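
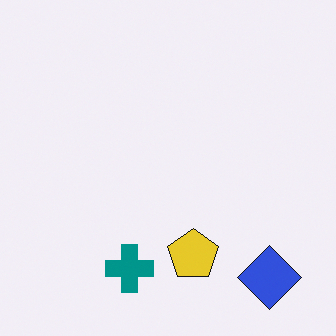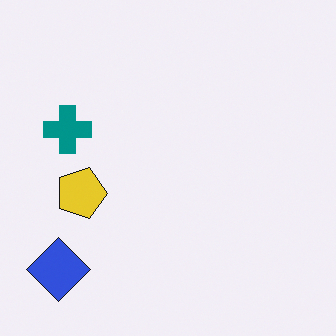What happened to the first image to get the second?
The second image is the first rotated 90° clockwise.

The blue diamond sits in the bottom-right of the first image and the bottom-left of the second — consistent with a whole-image 90° clockwise rotation.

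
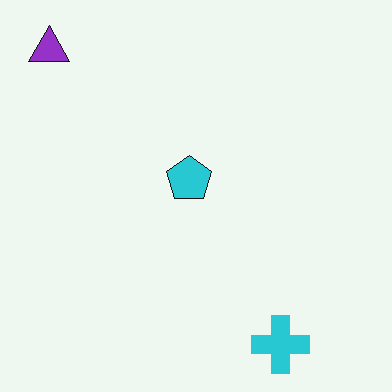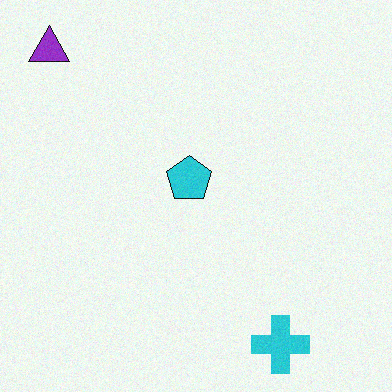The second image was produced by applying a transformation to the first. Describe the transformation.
It was degraded with light additive noise.

Random speckle covers the whole image, including the flat background.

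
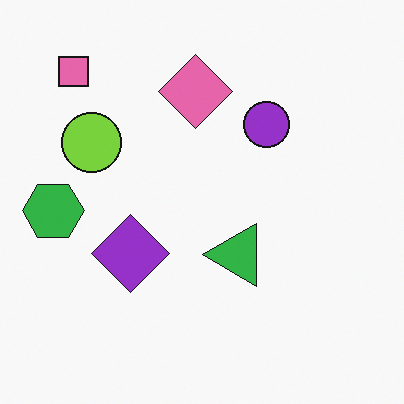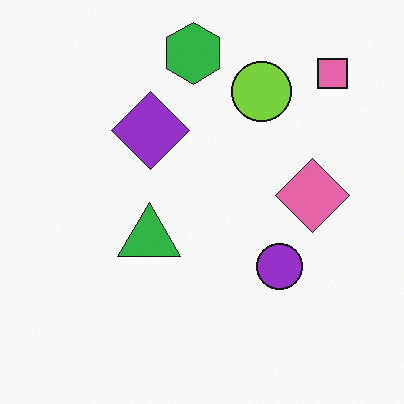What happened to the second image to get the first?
The image was rotated 90° counter-clockwise.

The pink square sits in the top-right of the second image and the top-left of the first — consistent with a whole-image 90° counter-clockwise rotation.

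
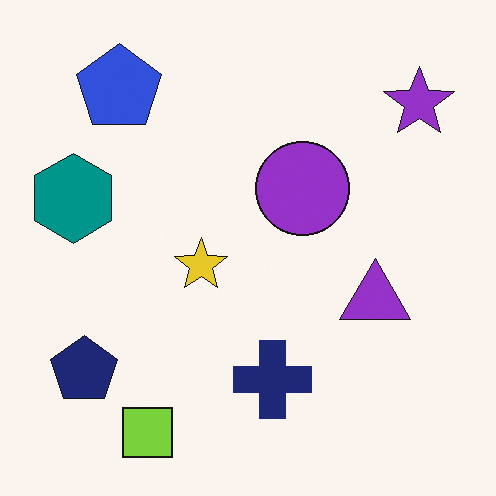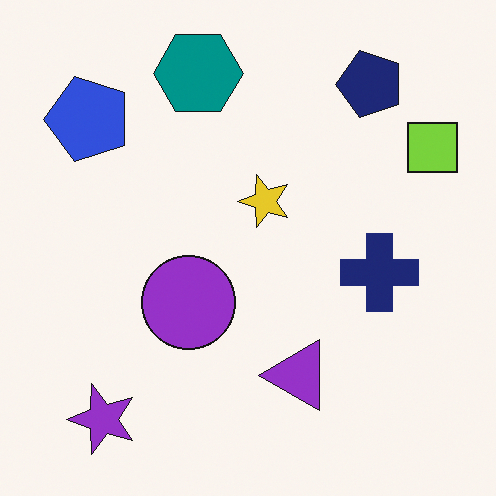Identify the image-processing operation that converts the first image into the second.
The second image is the first transposed (reflected across the top-left ↔ bottom-right diagonal).

Shapes have swapped their row and column positions — what was in the top-right is now in the bottom-left — a diagonal reflection.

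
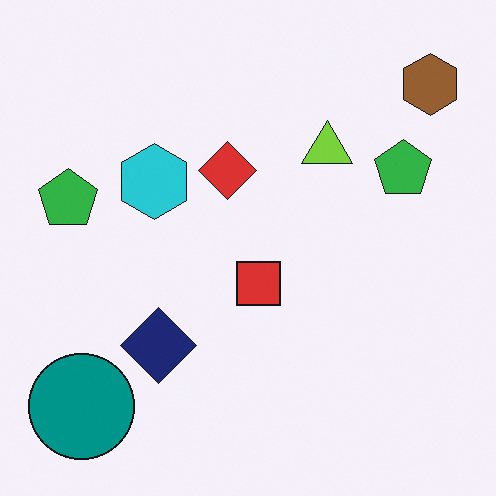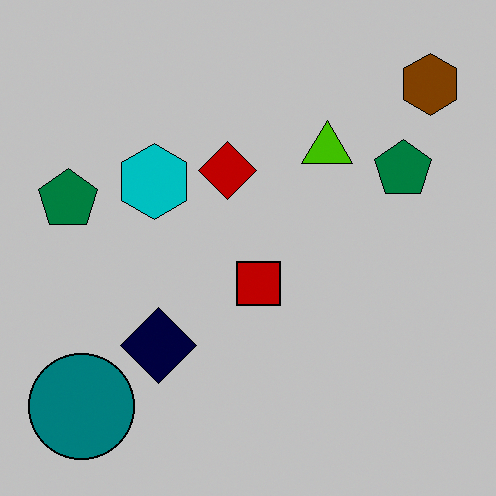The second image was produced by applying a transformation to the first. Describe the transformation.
This is the original image aggressively posterized.

Each flat color has snapped to a coarser quantized level — most visibly, the near-white background has dropped to a flat grey.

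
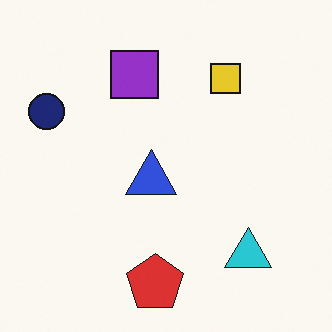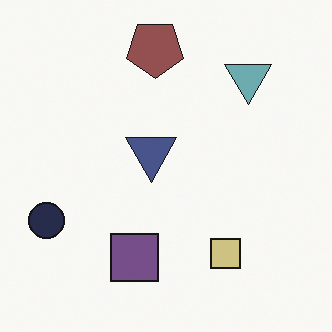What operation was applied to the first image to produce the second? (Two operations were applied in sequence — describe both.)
Heavily desaturated, then flipped vertically (top ↔ bottom).

All colors are more muted and greyish — a global saturation change. The red pentagon is in the bottom of the first image and the top of the second — shapes on opposite sides of the horizontal midline have swapped in a mirror flip.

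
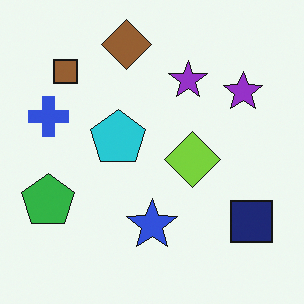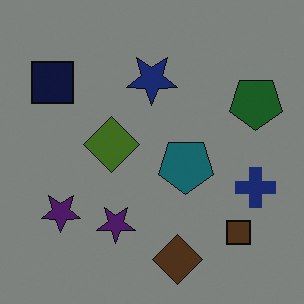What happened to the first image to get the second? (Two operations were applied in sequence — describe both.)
Rotated 180°, then substantially darkened.

The navy square sits in the bottom-right of the first image and the top-left of the second — consistent with a whole-image 180° rotation. Every pixel — background and shapes alike — is uniformly darkened.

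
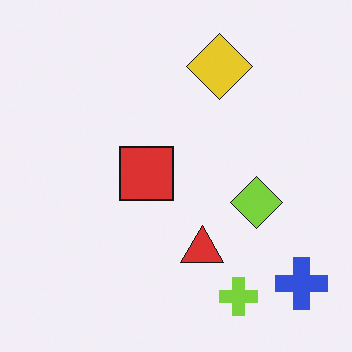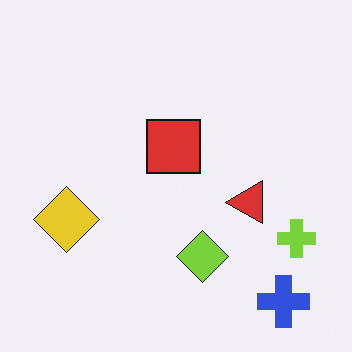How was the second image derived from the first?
The transformation is: transposed (reflected across the top-left ↔ bottom-right diagonal).

Shapes have swapped their row and column positions — what was in the top-right is now in the bottom-left — a diagonal reflection.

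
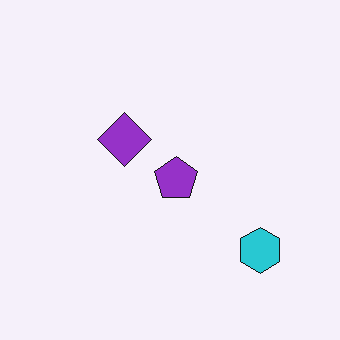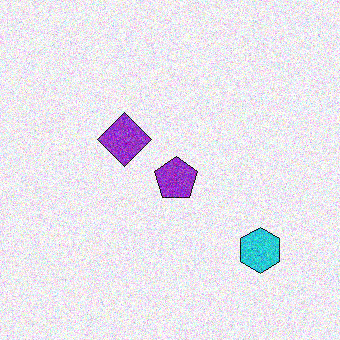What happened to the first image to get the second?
The transformation is: degraded with visible gaussian noise.

Random speckle covers the whole image, including the flat background.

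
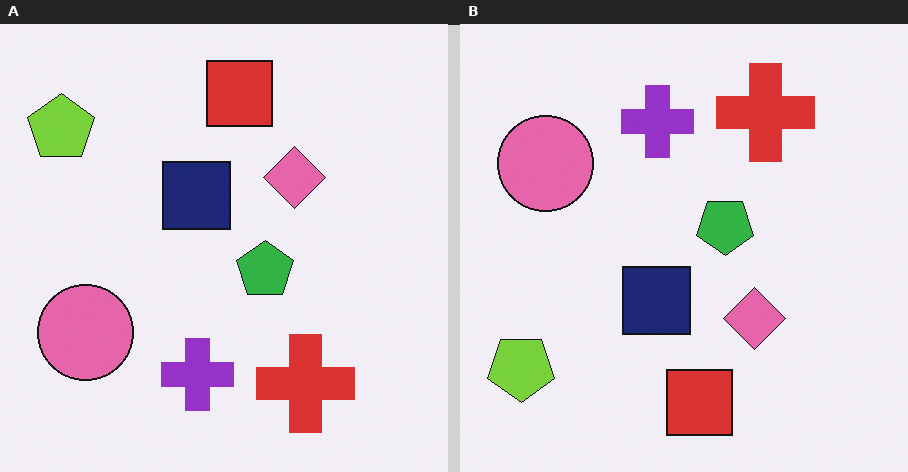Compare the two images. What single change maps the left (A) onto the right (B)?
It was flipped vertically (top ↔ bottom).

The red square is in the top of the left (A) image and the bottom of the right (B) — shapes on opposite sides of the horizontal midline have swapped in a mirror flip.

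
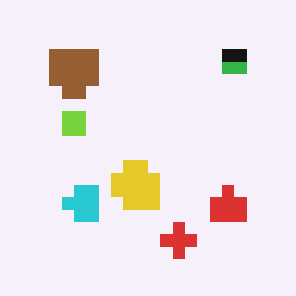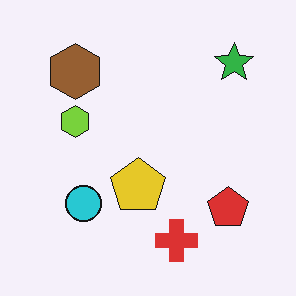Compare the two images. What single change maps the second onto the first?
It was coarsely pixelated.

Shapes are reduced to large square blocks; fine edges and outlines are lost — a downscale-then-upscale (mosaic) effect.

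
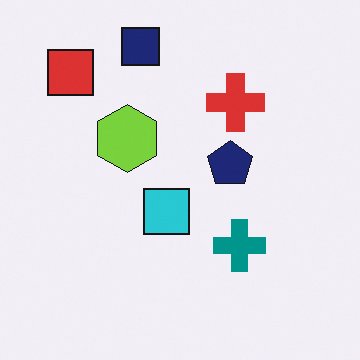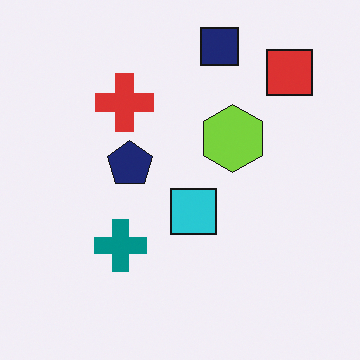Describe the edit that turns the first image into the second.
The transformation is: flipped horizontally (left ↔ right).

The red square is in the top-left of the first image and the top-right of the second — shapes on opposite sides of the vertical midline have swapped in a mirror flip.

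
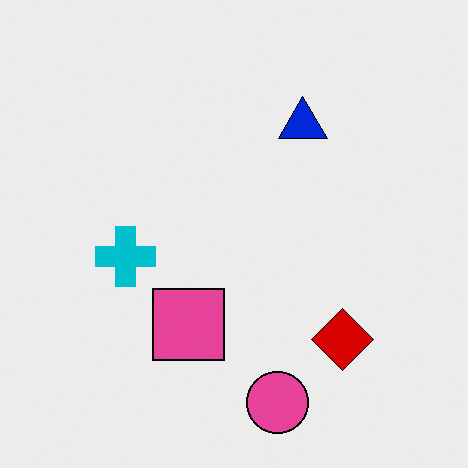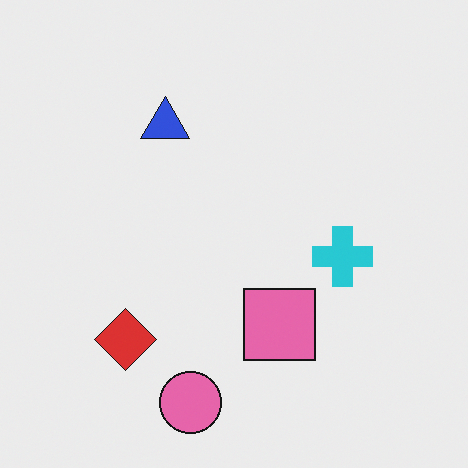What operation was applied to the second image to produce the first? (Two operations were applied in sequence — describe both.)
This is the original image flipped horizontally (left ↔ right), then given slightly increased contrast.

The red diamond is in the bottom-left of the second image and the bottom-right of the first — shapes on opposite sides of the vertical midline have swapped in a mirror flip. Tones are pushed away from mid-grey across the whole image — a global contrast change.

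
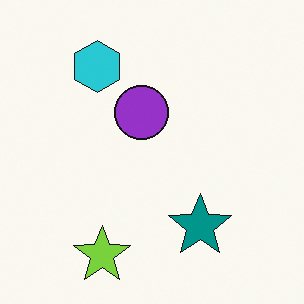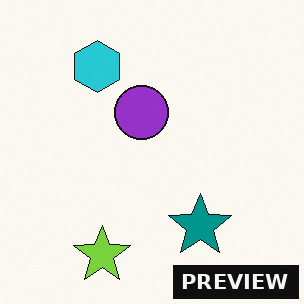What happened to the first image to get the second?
It was watermarked with the text "PREVIEW" in the lower-right corner.

A dark label reading "PREVIEW" appears in the lower-right corner.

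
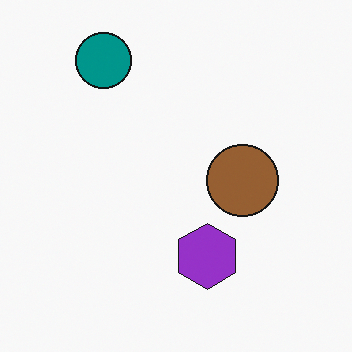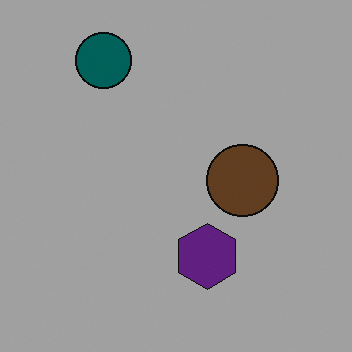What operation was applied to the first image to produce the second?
The second image is the first substantially darkened.

Every pixel — background and shapes alike — is uniformly darkened.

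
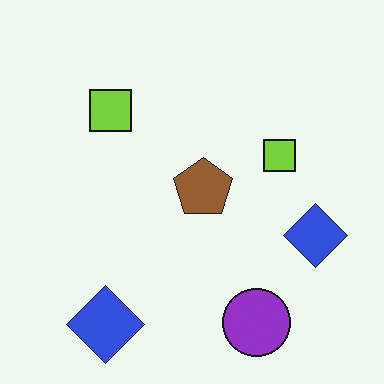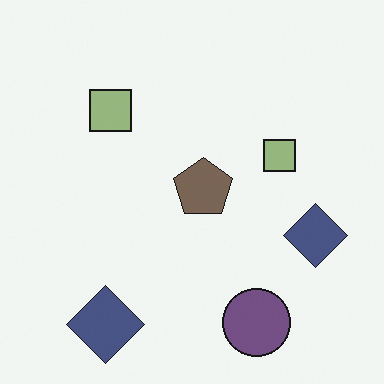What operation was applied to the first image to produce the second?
The transformation is: made much more muted (saturation change).

All colors are more muted and greyish — a global saturation change.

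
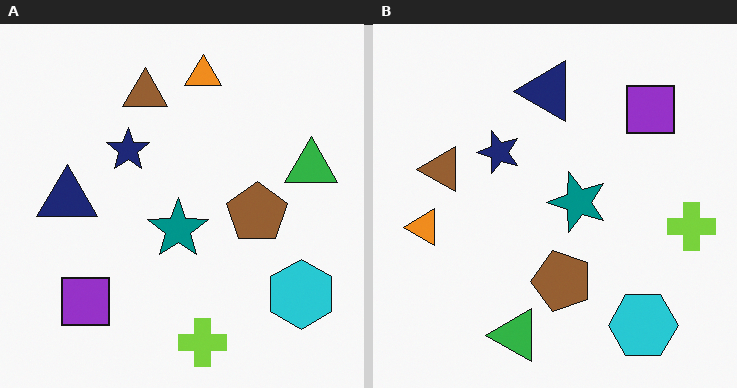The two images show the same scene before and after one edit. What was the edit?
The right (B) image is the left (A) transposed (reflected across the top-left ↔ bottom-right diagonal).

Shapes have swapped their row and column positions — what was in the top-right is now in the bottom-left — a diagonal reflection.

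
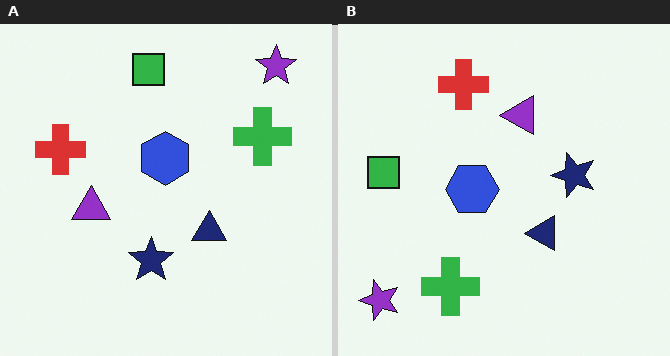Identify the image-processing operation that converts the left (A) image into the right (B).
The image was transposed (reflected across the top-left ↔ bottom-right diagonal).

Shapes have swapped their row and column positions — what was in the top-right is now in the bottom-left — a diagonal reflection.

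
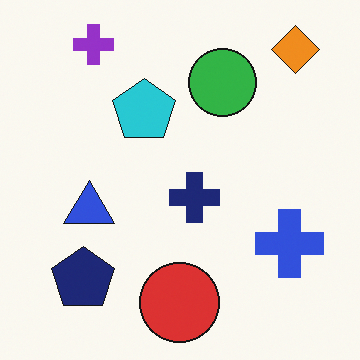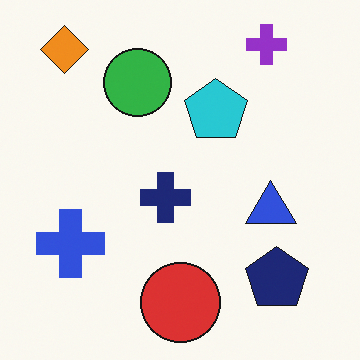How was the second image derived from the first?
The transformation is: flipped horizontally (left ↔ right).

The orange diamond is in the top-right of the first image and the top-left of the second — shapes on opposite sides of the vertical midline have swapped in a mirror flip.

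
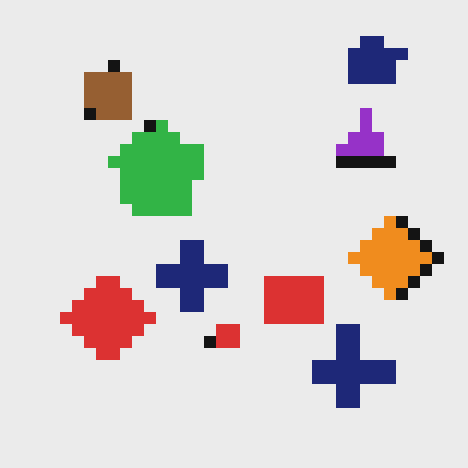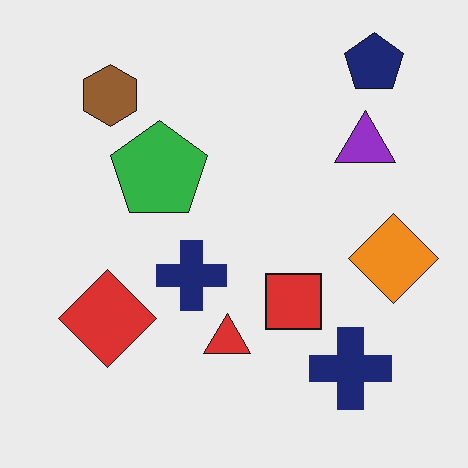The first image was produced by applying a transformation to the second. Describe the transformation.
The transformation is: heavily pixelated into large blocks.

Shapes are reduced to large square blocks; fine edges and outlines are lost — a downscale-then-upscale (mosaic) effect.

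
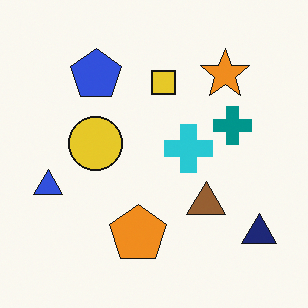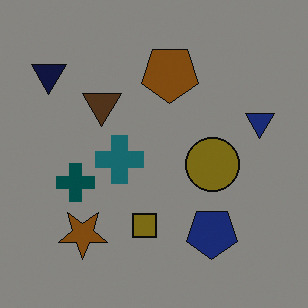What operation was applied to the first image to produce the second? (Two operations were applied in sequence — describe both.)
Noticeably darkened, then rotated 180°.

Every pixel — background and shapes alike — is uniformly darkened. The navy triangle sits in the bottom-right of the first image and the top-left of the second — consistent with a whole-image 180° rotation.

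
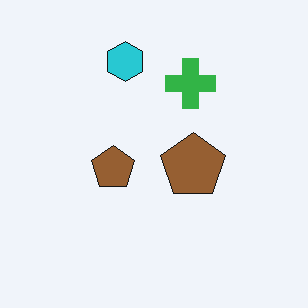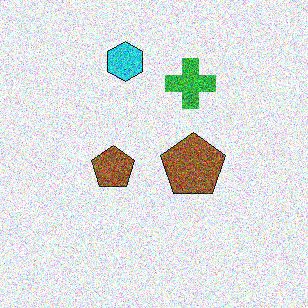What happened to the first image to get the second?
The image was degraded with a thick layer of grain.

Random speckle covers the whole image, including the flat background.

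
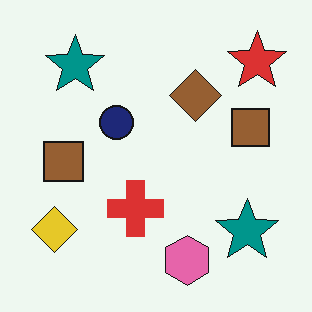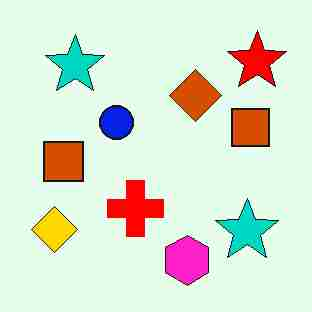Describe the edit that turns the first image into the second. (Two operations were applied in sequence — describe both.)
The second image is the first made much more vivid (saturation change), then heavily JPEG-compressed with obvious blocking artifacts.

All colors are more vivid — a global saturation change. Blocky 8×8 compression artifacts appear around shape edges and the flat background shows ringing — characteristic JPEG degradation.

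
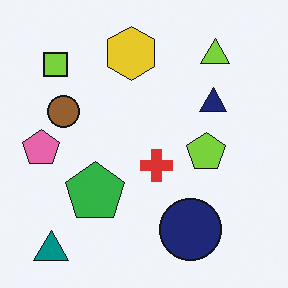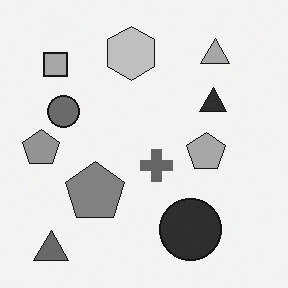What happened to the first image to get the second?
It was converted to grayscale.

All color is removed — every shape is now a shade of grey.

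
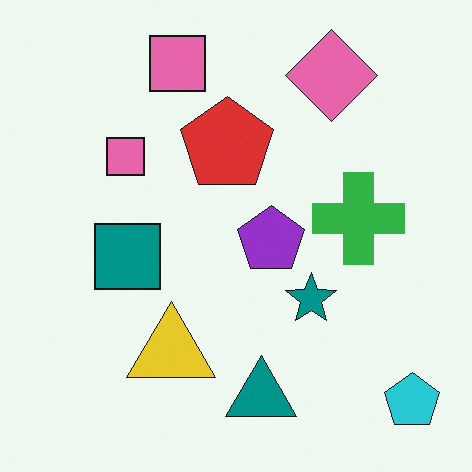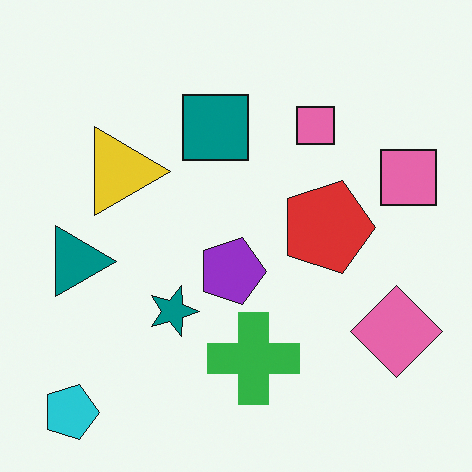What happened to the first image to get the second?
This is the original image rotated 90° clockwise.

The cyan pentagon sits in the bottom-right of the first image and the bottom-left of the second — consistent with a whole-image 90° clockwise rotation.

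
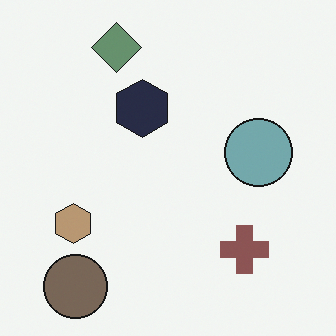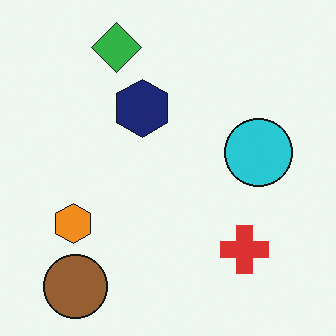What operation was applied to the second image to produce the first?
The image was made much more muted (saturation change).

All colors are more muted and greyish — a global saturation change.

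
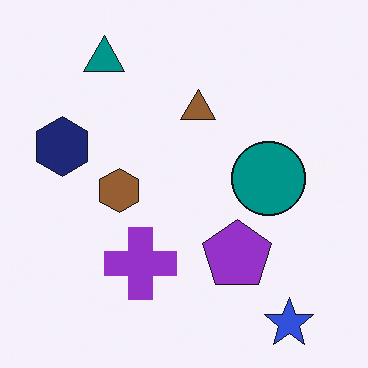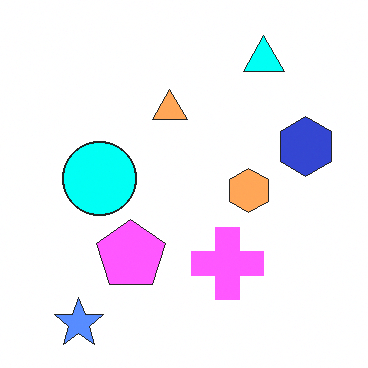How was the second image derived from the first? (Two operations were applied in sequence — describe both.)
The transformation is: brightened a lot, then flipped horizontally (left ↔ right).

Every pixel — background and shapes alike — is uniformly brightened. The navy hexagon is in the left of the first image and the right of the second — shapes on opposite sides of the vertical midline have swapped in a mirror flip.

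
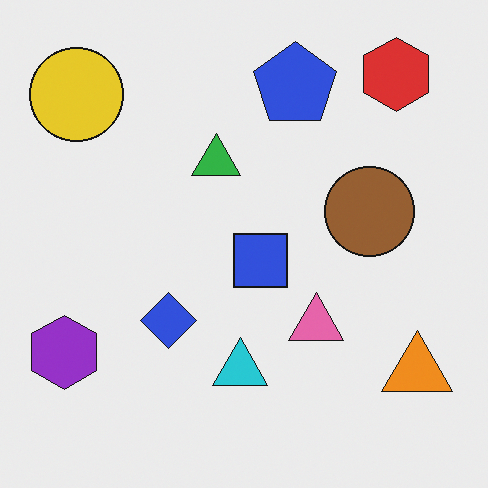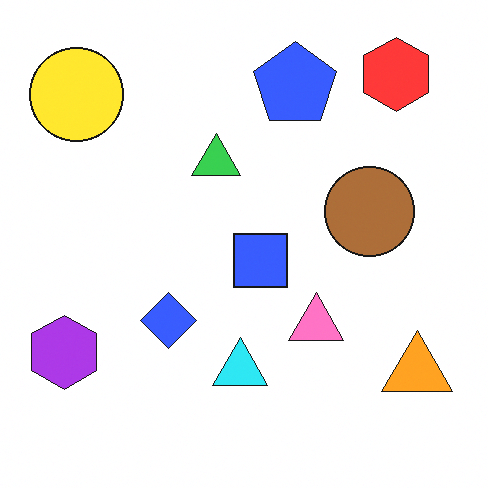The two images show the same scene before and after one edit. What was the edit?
The transformation is: slightly brightened.

Every pixel — background and shapes alike — is uniformly brightened.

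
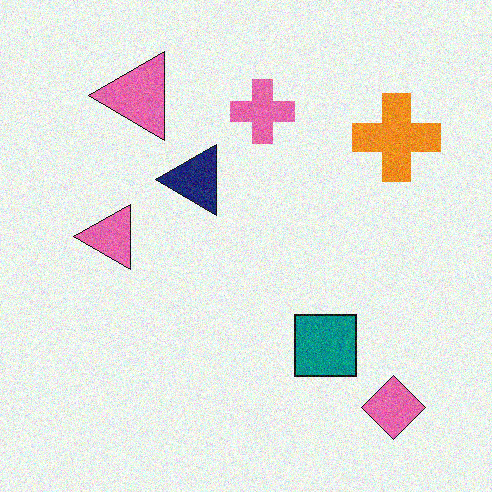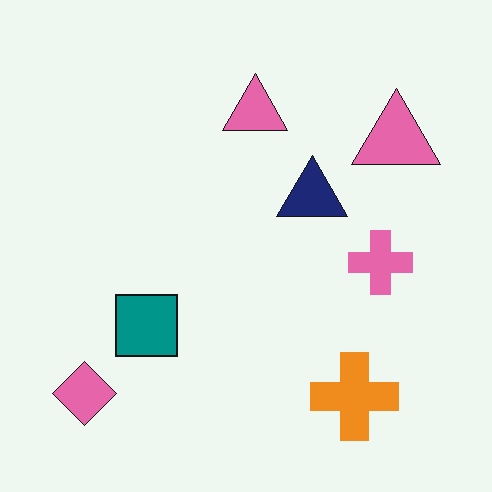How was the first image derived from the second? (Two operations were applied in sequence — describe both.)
This is the original image degraded with visible gaussian noise, then rotated 90° counter-clockwise.

Random speckle covers the whole image, including the flat background. The pink diamond sits in the bottom-left of the second image and the bottom-right of the first — consistent with a whole-image 90° counter-clockwise rotation.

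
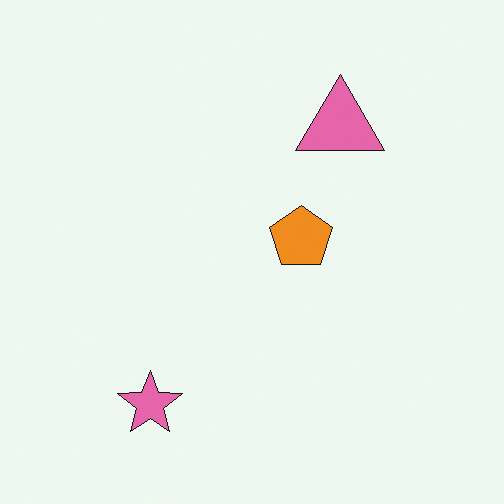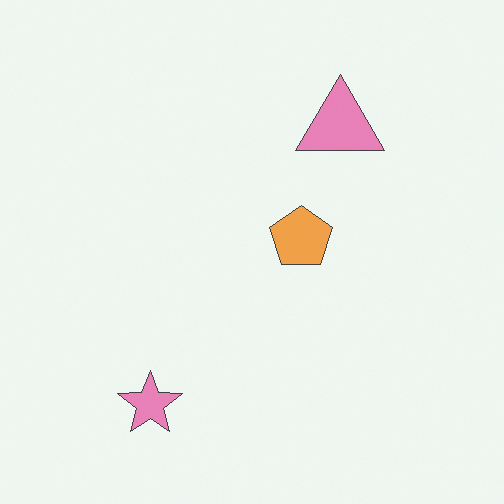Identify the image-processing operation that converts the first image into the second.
Given slightly reduced contrast.

Tones are pushed toward mid-grey across the whole image — a global contrast change.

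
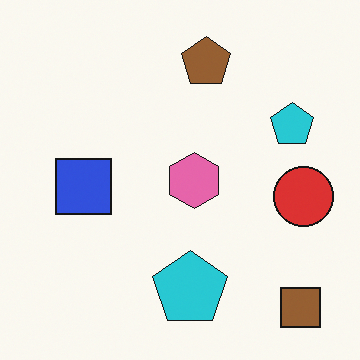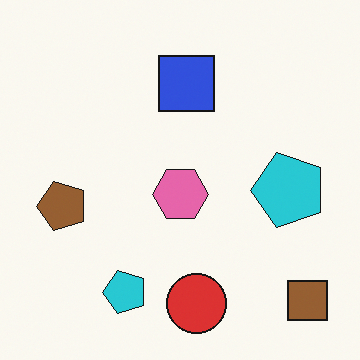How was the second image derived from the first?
The transformation is: transposed (reflected across the top-left ↔ bottom-right diagonal).

Shapes have swapped their row and column positions — what was in the top-right is now in the bottom-left — a diagonal reflection.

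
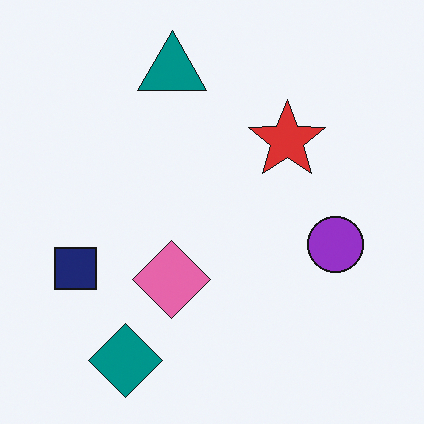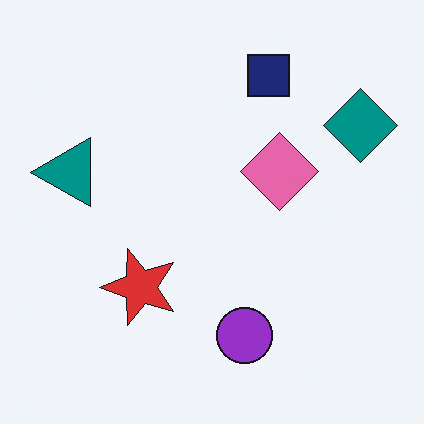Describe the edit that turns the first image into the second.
The image was transposed (reflected across the top-left ↔ bottom-right diagonal).

Shapes have swapped their row and column positions — what was in the top-right is now in the bottom-left — a diagonal reflection.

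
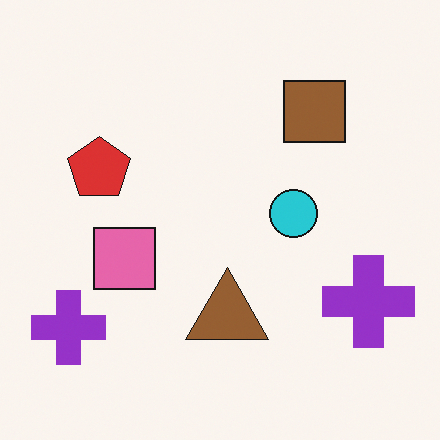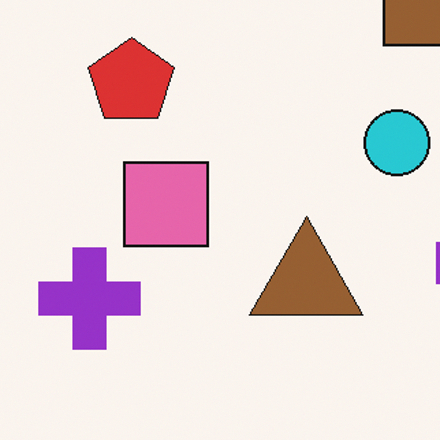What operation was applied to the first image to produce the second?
Cropped to a modestly smaller region and rescaled.

The visible shapes are larger and the field of view is narrower; shapes near the original edges may be partly or wholly outside the frame — a crop-and-rescale.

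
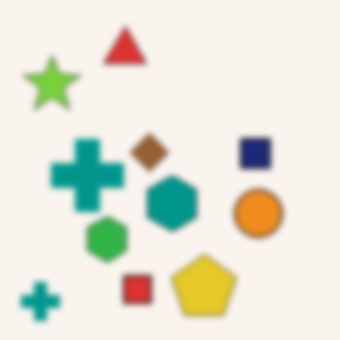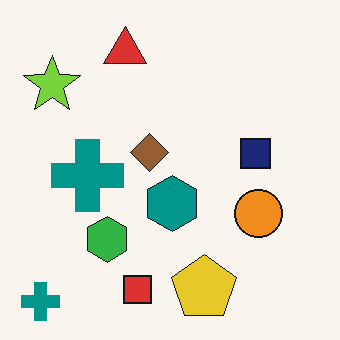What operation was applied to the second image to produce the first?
It was noticeably gaussian-blurred.

Shape edges and outlines are uniformly softened across the whole image.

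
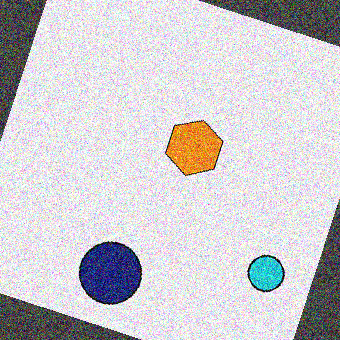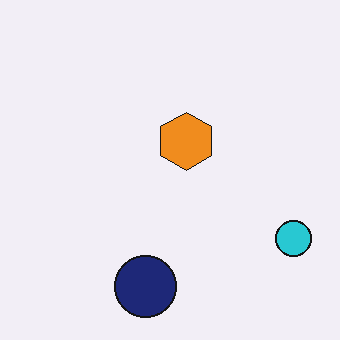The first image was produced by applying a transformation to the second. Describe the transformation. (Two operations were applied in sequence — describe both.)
The transformation is: rotated clockwise by a clearly visible amount, then degraded with a thick layer of grain.

Every shape is tilted by the same angle and the image corners show triangular fill wedges — a whole-image rotation by a non-right angle. Random speckle covers the whole image, including the flat background.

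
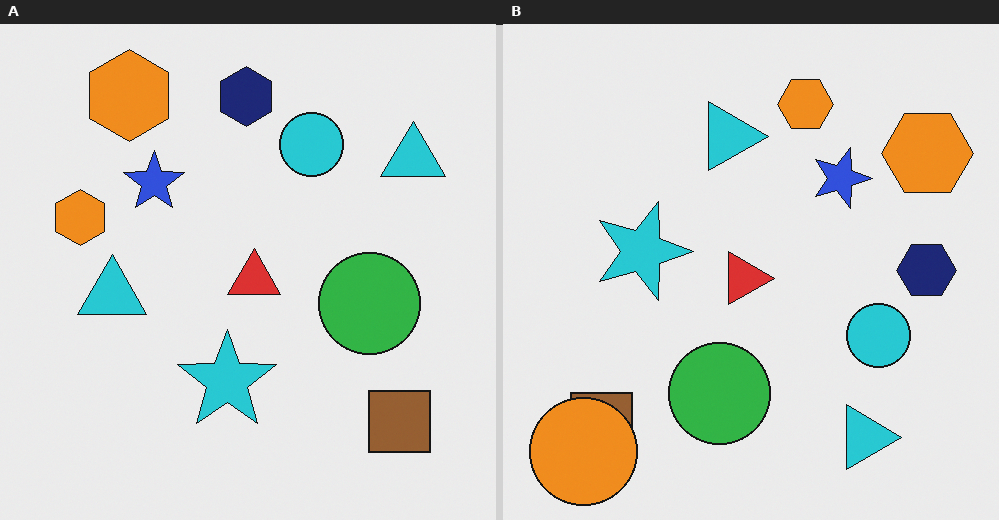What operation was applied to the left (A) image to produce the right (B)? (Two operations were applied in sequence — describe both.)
The image was rotated 90° clockwise, then overlaid with an additional orange circle.

The brown square sits in the bottom-right of the left (A) image and the bottom-left of the right (B) — consistent with a whole-image 90° clockwise rotation. An orange circle appears in the right (B) image that is absent from the left (A).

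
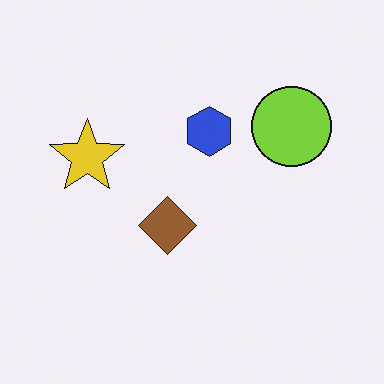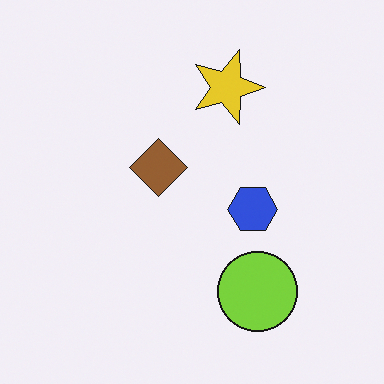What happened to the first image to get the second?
The second image is the first rotated 90° clockwise.

The lime circle sits in the top-right of the first image and the bottom-right of the second — consistent with a whole-image 90° clockwise rotation.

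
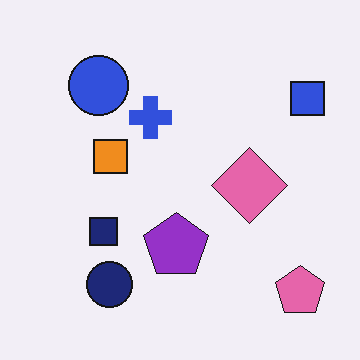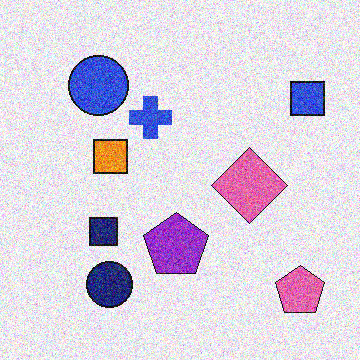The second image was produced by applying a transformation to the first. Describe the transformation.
The transformation is: degraded with strong gaussian noise.

Random speckle covers the whole image, including the flat background.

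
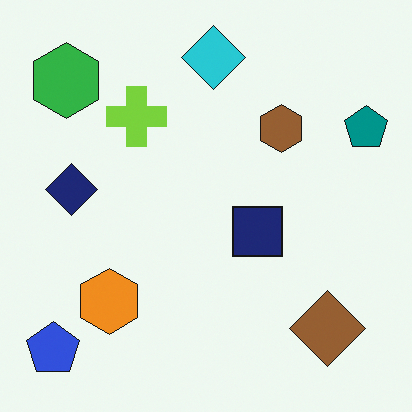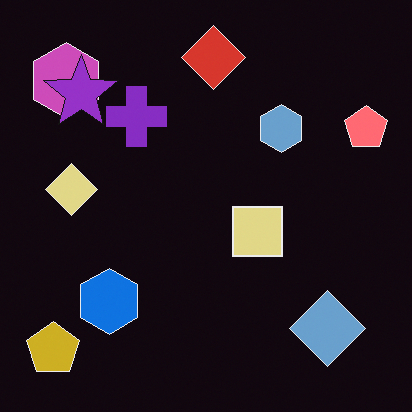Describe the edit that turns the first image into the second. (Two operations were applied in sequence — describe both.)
This is the original image color-inverted (negative), then overlaid with an additional purple star.

The light background has become dark and every shape's color is its complement — a photographic negative. A purple star appears in the second image that is absent from the first.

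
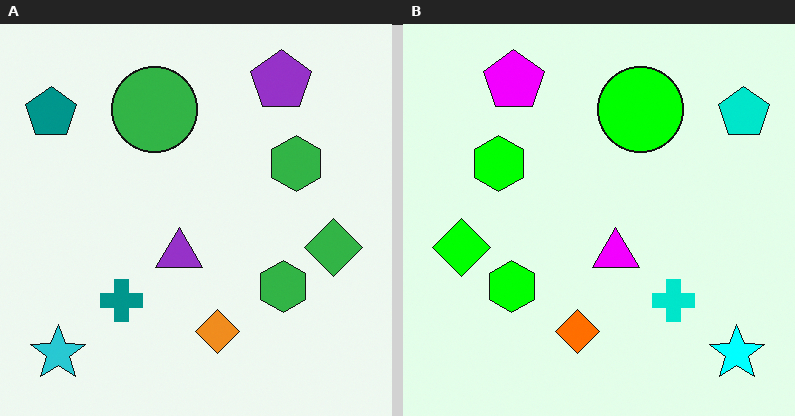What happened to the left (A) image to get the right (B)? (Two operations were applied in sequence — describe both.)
Made much more vivid (saturation change), then flipped horizontally (left ↔ right).

All colors are more vivid — a global saturation change. The teal pentagon is in the top-left of the left (A) image and the top-right of the right (B) — shapes on opposite sides of the vertical midline have swapped in a mirror flip.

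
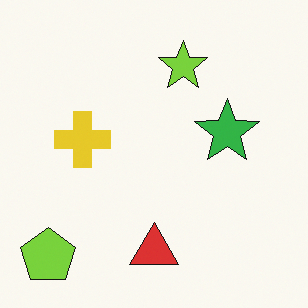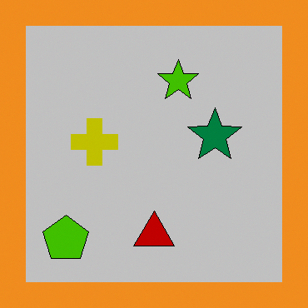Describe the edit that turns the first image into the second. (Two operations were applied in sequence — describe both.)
The image was aggressively posterized, then framed with a orange border.

Each flat color has snapped to a coarser quantized level — most visibly, the near-white background has dropped to a flat grey. A solid orange frame runs around the edge of the second image, with the content slightly shrunk inside it.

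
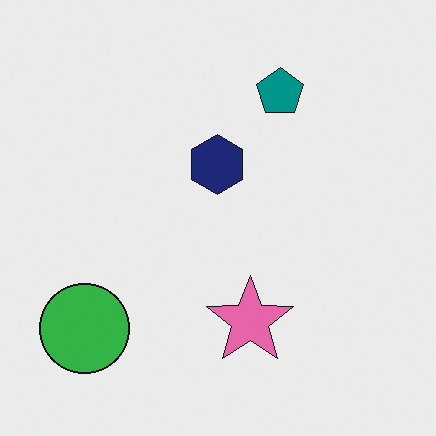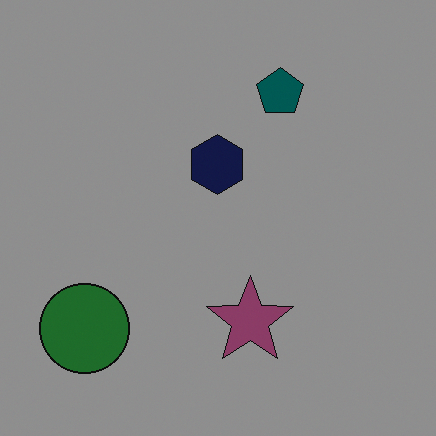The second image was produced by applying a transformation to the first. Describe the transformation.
This is the original image darkened a lot.

Every pixel — background and shapes alike — is uniformly darkened.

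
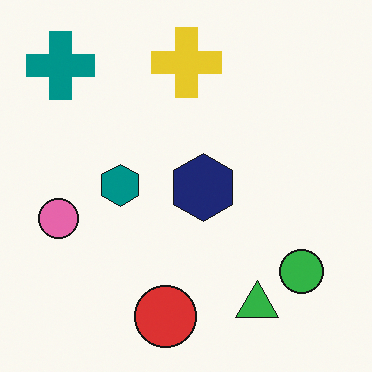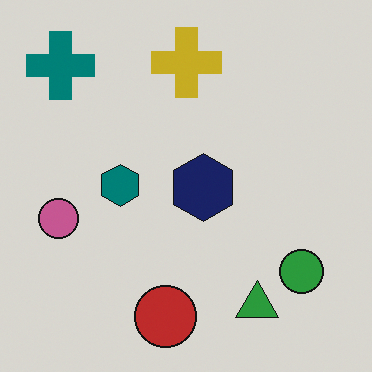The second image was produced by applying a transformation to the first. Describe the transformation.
The transformation is: darkened a little.

Every pixel — background and shapes alike — is uniformly darkened.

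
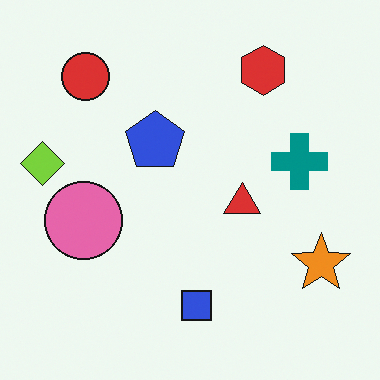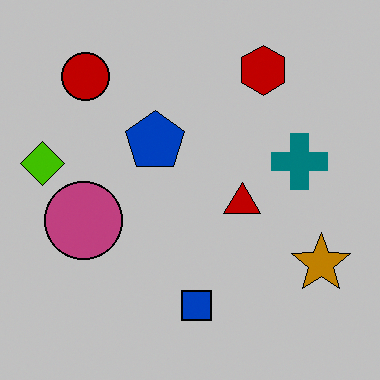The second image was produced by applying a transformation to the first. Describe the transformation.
The transformation is: aggressively posterized.

Each flat color has snapped to a coarser quantized level — most visibly, the near-white background has dropped to a flat grey.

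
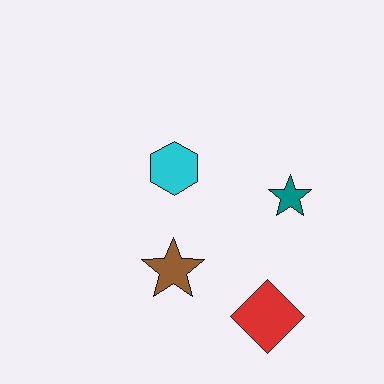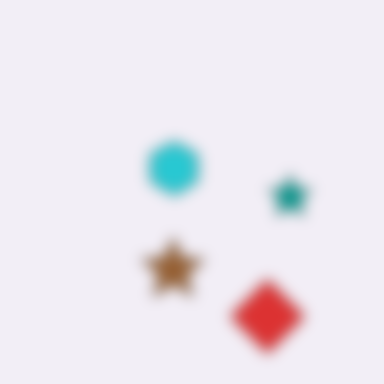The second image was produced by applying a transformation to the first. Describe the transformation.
This is the original image heavily blurred.

Shape edges and outlines are uniformly softened across the whole image.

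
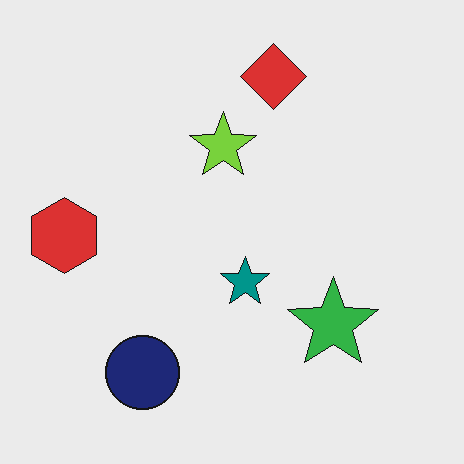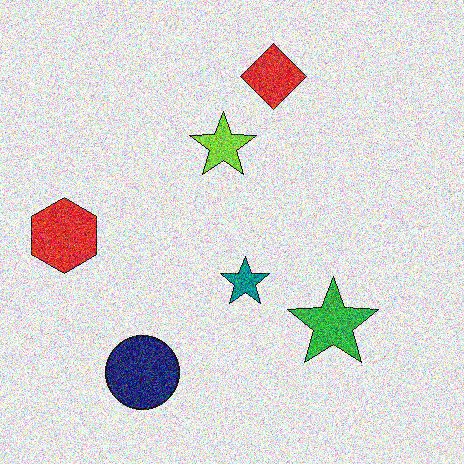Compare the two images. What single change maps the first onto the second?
The transformation is: degraded with strong gaussian noise.

Random speckle covers the whole image, including the flat background.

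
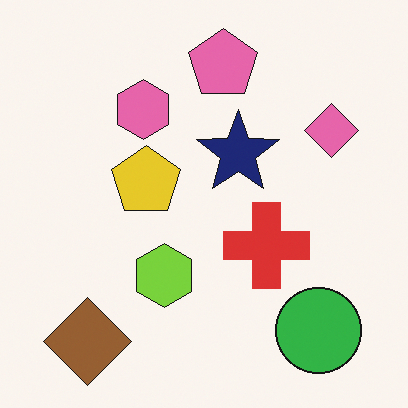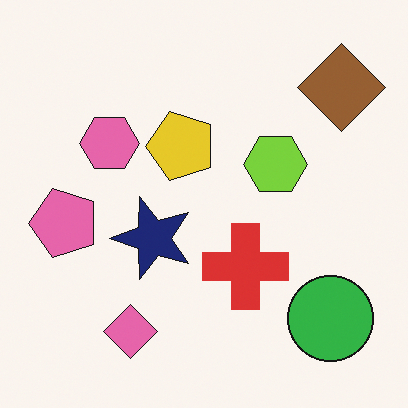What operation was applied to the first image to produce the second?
The image was transposed (reflected across the top-left ↔ bottom-right diagonal).

Shapes have swapped their row and column positions — what was in the top-right is now in the bottom-left — a diagonal reflection.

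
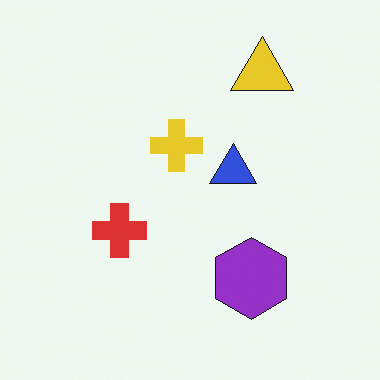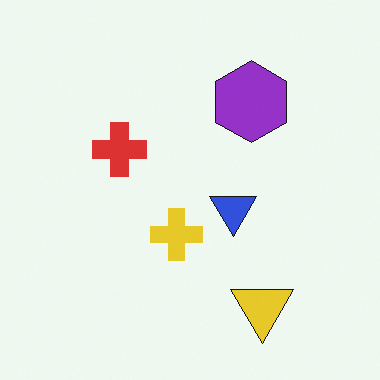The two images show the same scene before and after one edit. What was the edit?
It was flipped vertically (top ↔ bottom).

The yellow triangle is in the top-right of the first image and the bottom-right of the second — shapes on opposite sides of the horizontal midline have swapped in a mirror flip.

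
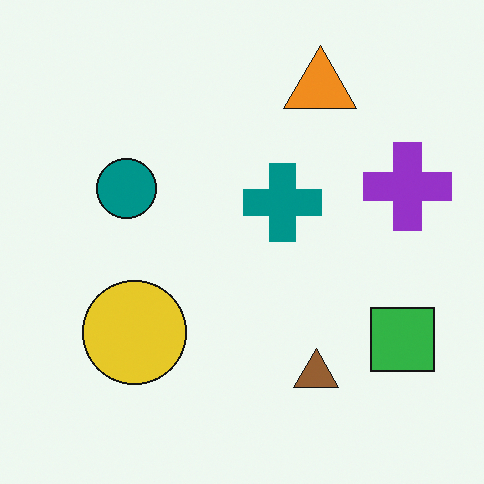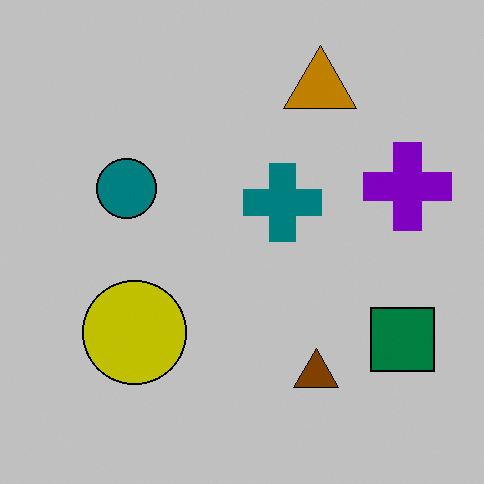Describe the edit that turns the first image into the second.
It was aggressively posterized.

Each flat color has snapped to a coarser quantized level — most visibly, the near-white background has dropped to a flat grey.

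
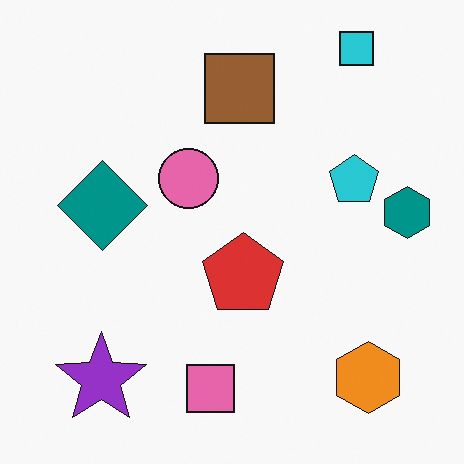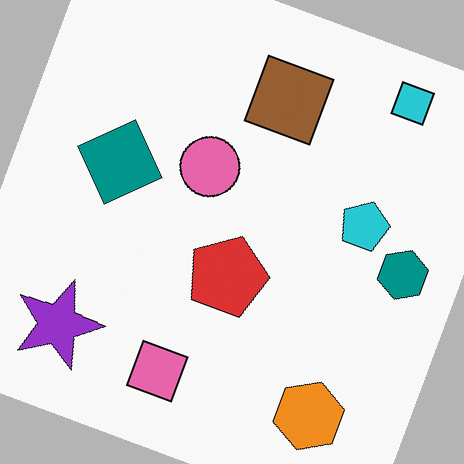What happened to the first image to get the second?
The second image is the first rotated clockwise by a moderate amount.

Every shape is tilted by the same angle and the image corners show triangular fill wedges — a whole-image rotation by a non-right angle.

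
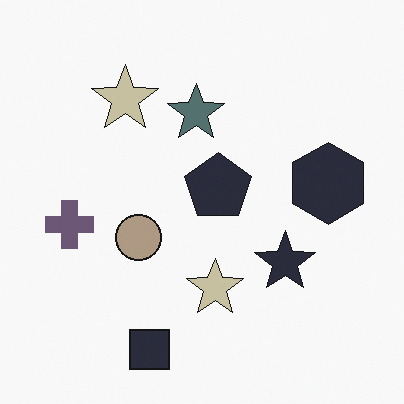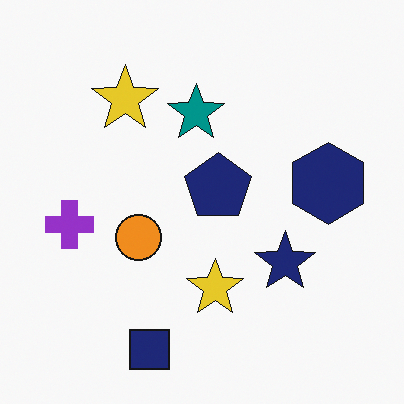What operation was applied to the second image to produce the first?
It was made much more muted (saturation change).

All colors are more muted and greyish — a global saturation change.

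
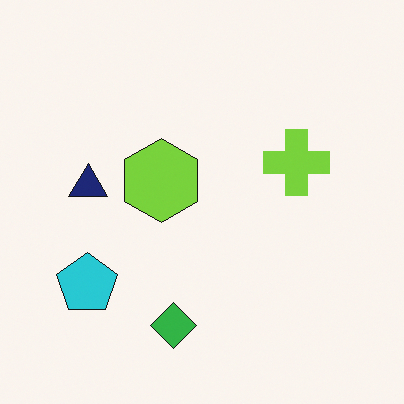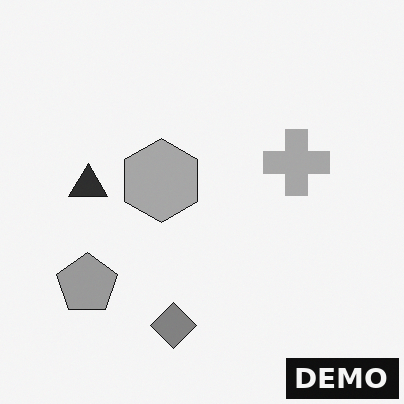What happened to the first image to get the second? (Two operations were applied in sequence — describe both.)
Converted to grayscale, then watermarked with the text "DEMO" in the lower-right corner.

All color is removed — every shape is now a shade of grey. A dark label reading "DEMO" appears in the lower-right corner.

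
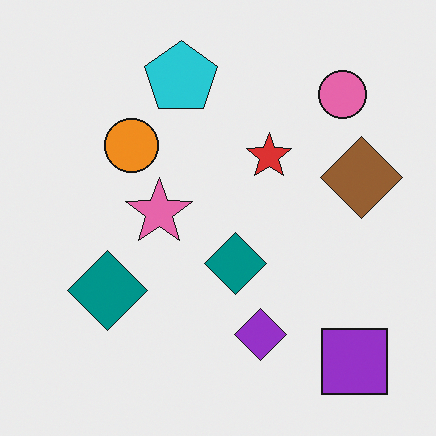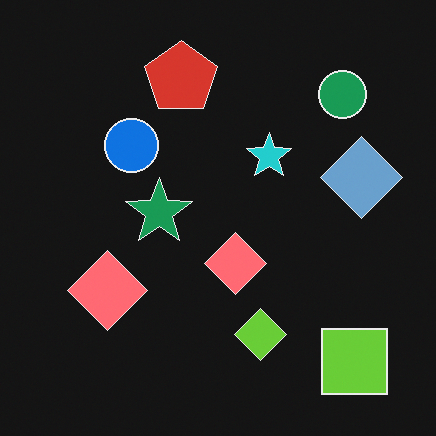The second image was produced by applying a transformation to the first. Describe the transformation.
The image was color-inverted (negative).

The light background has become dark and every shape's color is its complement — a photographic negative.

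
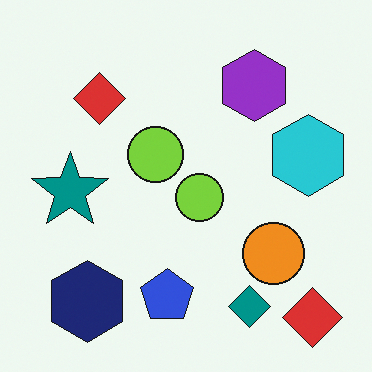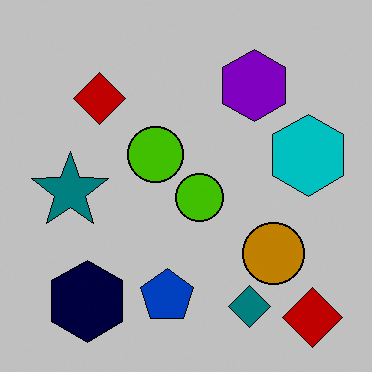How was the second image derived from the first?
The transformation is: aggressively posterized.

Each flat color has snapped to a coarser quantized level — most visibly, the near-white background has dropped to a flat grey.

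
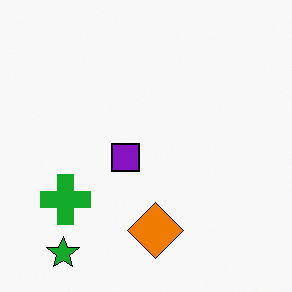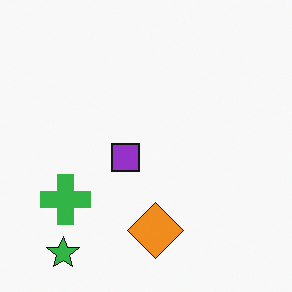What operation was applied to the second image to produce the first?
The transformation is: given slightly increased contrast.

Tones are pushed away from mid-grey across the whole image — a global contrast change.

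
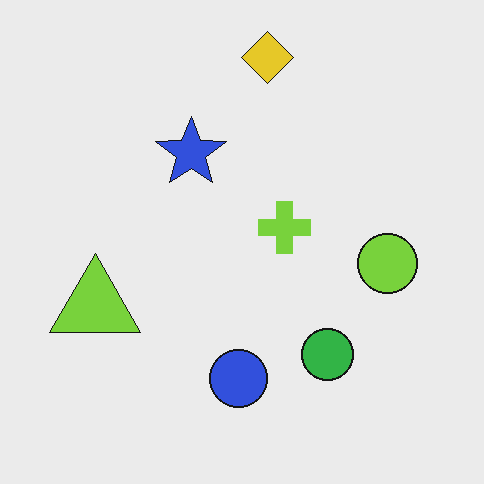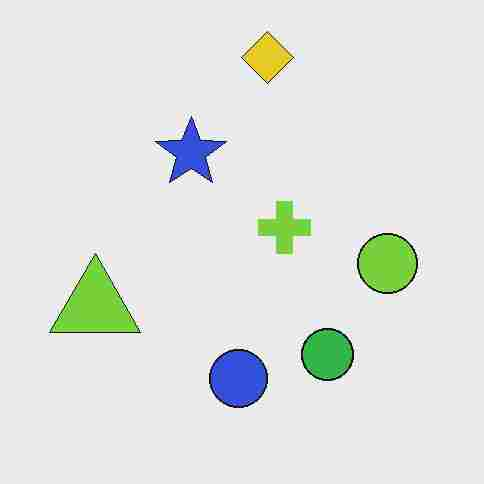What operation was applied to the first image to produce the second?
The second image is the first degraded with heavy JPEG compression.

Blocky 8×8 compression artifacts appear around shape edges and the flat background shows ringing — characteristic JPEG degradation.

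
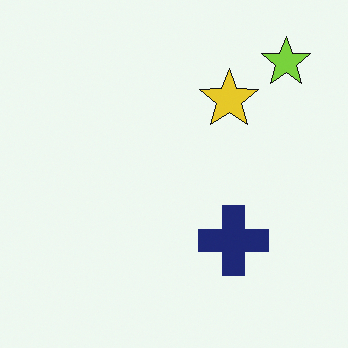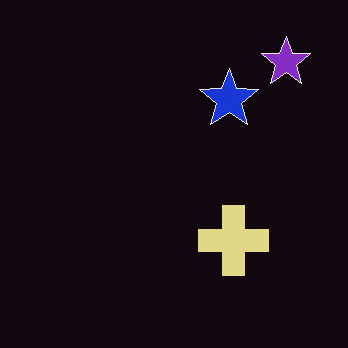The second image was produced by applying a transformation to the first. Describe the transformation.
The second image is the first color-inverted (negative).

The light background has become dark and every shape's color is its complement — a photographic negative.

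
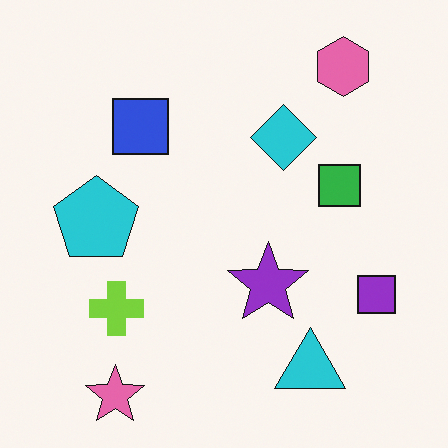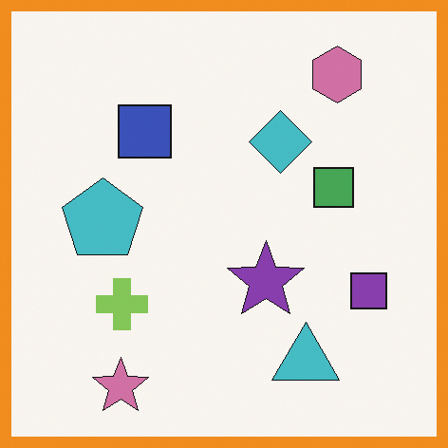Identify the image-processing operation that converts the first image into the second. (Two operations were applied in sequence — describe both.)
Slightly desaturated, then framed with a orange border.

All colors are more muted and greyish — a global saturation change. A solid orange frame runs around the edge of the second image, with the content slightly shrunk inside it.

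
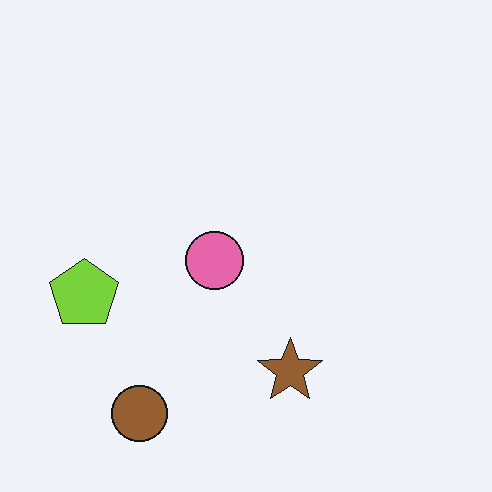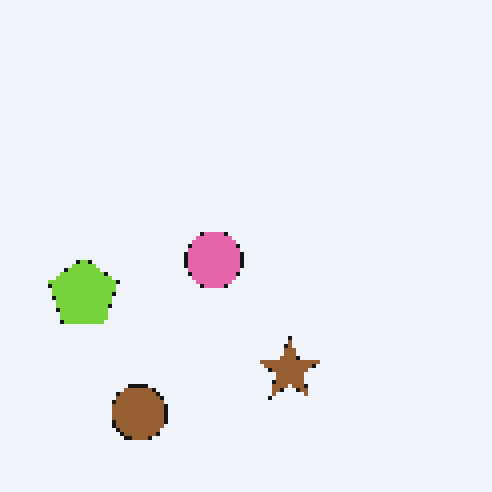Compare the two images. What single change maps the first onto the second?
The image was lightly pixelated (a mild mosaic effect).

Shapes are reduced to large square blocks; fine edges and outlines are lost — a downscale-then-upscale (mosaic) effect.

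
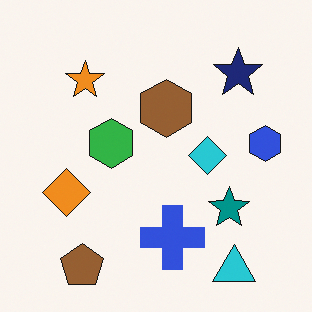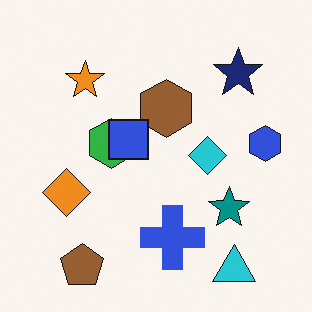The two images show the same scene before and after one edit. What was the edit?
The second image is the first overlaid with an additional blue square.

A blue square appears in the second image that is absent from the first.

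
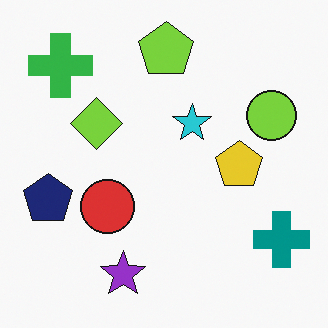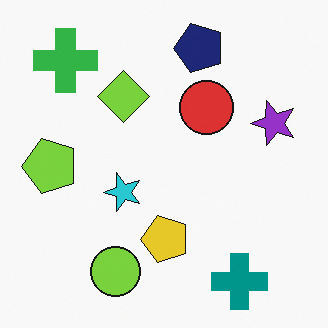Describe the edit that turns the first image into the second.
This is the original image transposed (reflected across the top-left ↔ bottom-right diagonal).

Shapes have swapped their row and column positions — what was in the top-right is now in the bottom-left — a diagonal reflection.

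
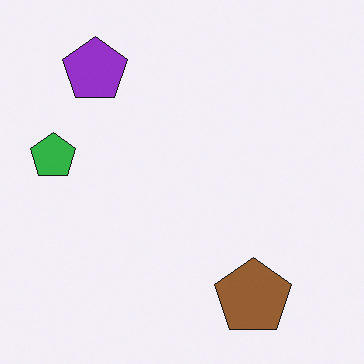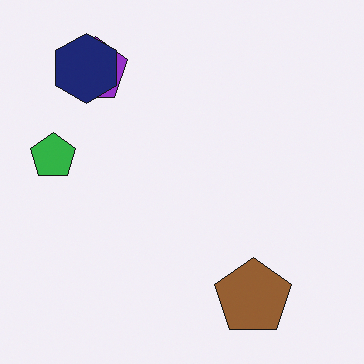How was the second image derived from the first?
Overlaid with an additional navy hexagon.

A navy hexagon appears in the second image that is absent from the first.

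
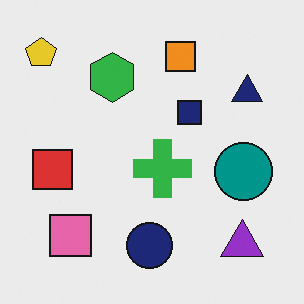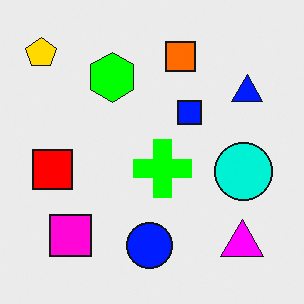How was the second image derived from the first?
It was heavily oversaturated.

All colors are more vivid — a global saturation change.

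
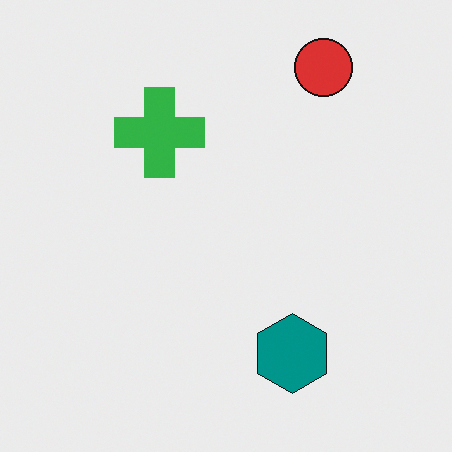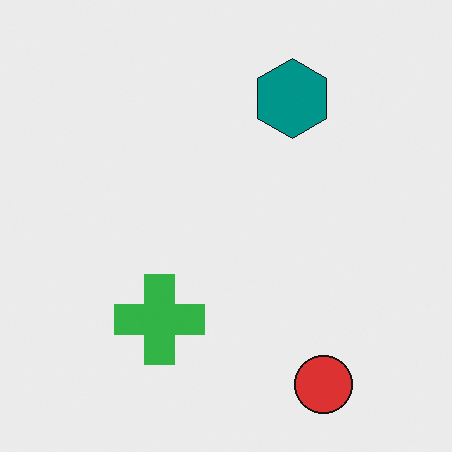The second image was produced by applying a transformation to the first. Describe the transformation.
The image was flipped vertically (top ↔ bottom).

The red circle is in the top-right of the first image and the bottom-right of the second — shapes on opposite sides of the horizontal midline have swapped in a mirror flip.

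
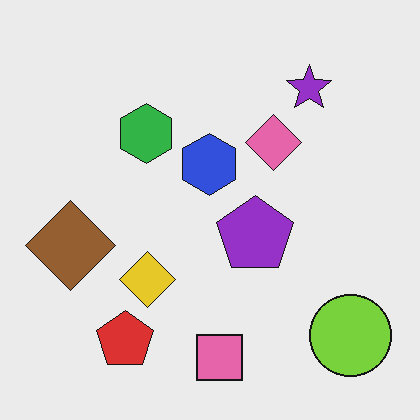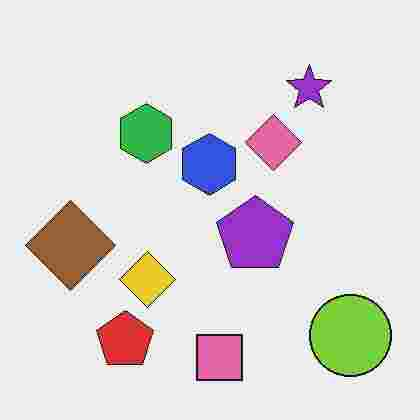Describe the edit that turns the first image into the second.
The second image is the first heavily JPEG-compressed with obvious blocking artifacts.

Blocky 8×8 compression artifacts appear around shape edges and the flat background shows ringing — characteristic JPEG degradation.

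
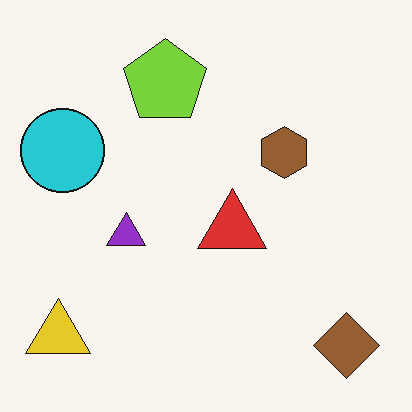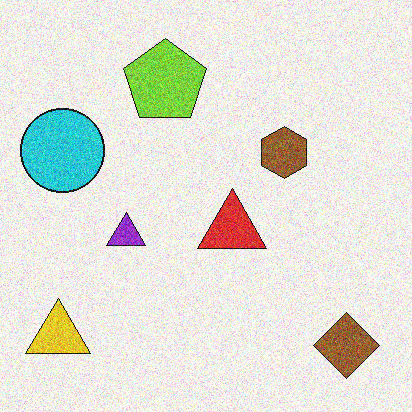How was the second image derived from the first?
The transformation is: degraded with visible gaussian noise.

Random speckle covers the whole image, including the flat background.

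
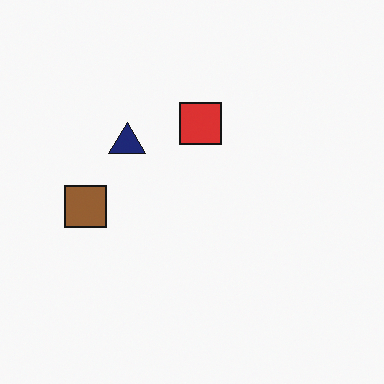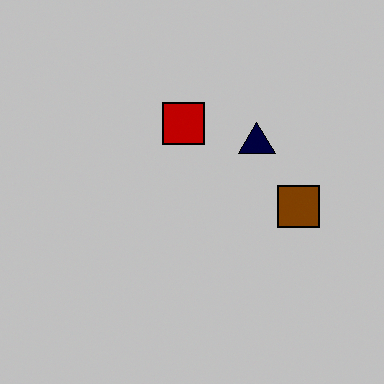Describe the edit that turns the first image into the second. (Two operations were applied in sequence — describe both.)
The image was flipped horizontally (left ↔ right), then aggressively posterized.

The brown square is in the left of the first image and the right of the second — shapes on opposite sides of the vertical midline have swapped in a mirror flip. Each flat color has snapped to a coarser quantized level — most visibly, the near-white background has dropped to a flat grey.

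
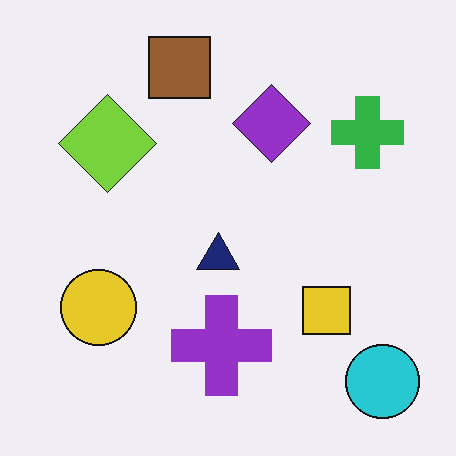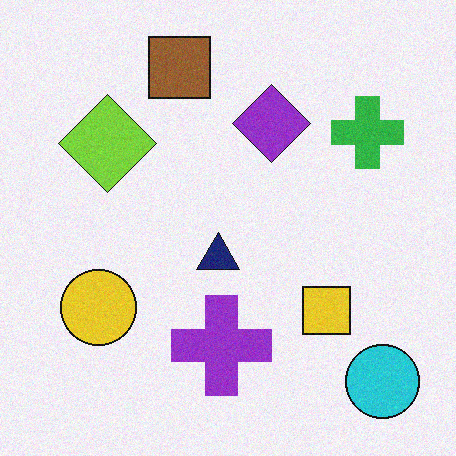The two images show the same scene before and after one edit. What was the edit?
The transformation is: degraded with a light layer of grain.

Random speckle covers the whole image, including the flat background.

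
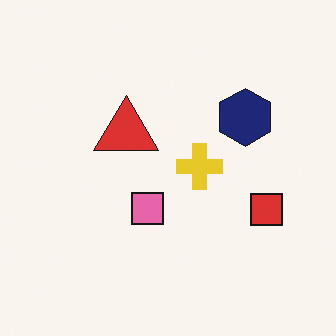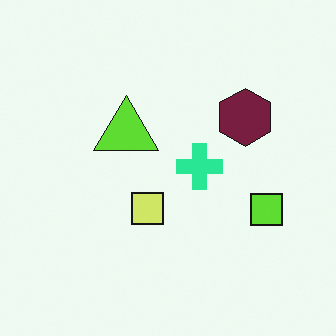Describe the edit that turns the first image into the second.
It was hue-shifted by a moderate amount.

Every shape's color has rotated by the same amount around the hue wheel — a uniform hue shift.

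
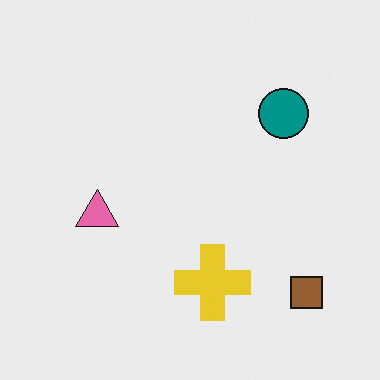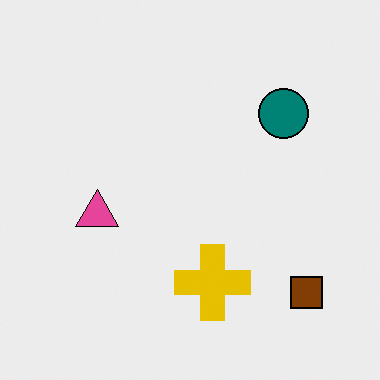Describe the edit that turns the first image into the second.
It was given slightly increased contrast.

Tones are pushed away from mid-grey across the whole image — a global contrast change.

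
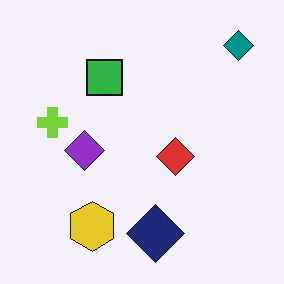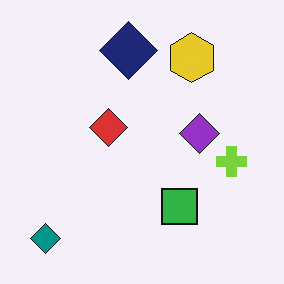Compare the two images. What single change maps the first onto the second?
This is the original image rotated 180°.

The teal diamond sits in the top-right of the first image and the bottom-left of the second — consistent with a whole-image 180° rotation.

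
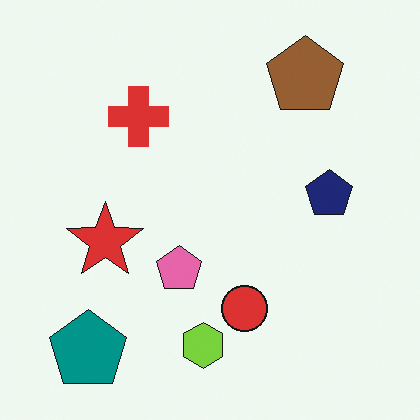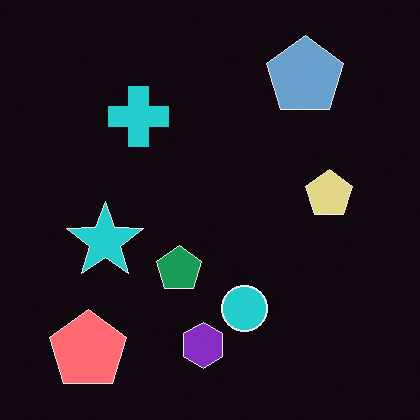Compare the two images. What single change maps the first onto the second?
It was color-inverted (negative).

The light background has become dark and every shape's color is its complement — a photographic negative.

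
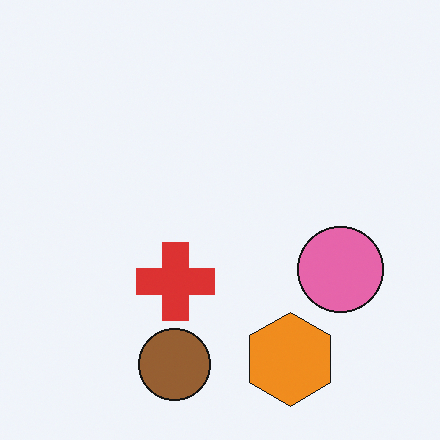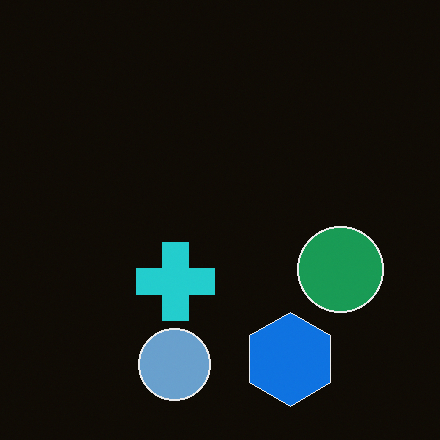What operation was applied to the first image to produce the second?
The second image is the first color-inverted (negative).

The light background has become dark and every shape's color is its complement — a photographic negative.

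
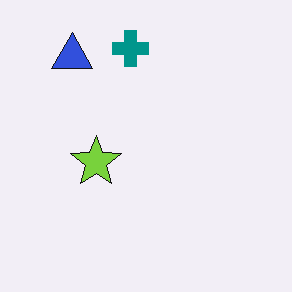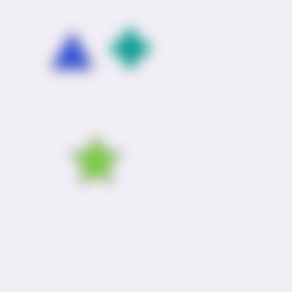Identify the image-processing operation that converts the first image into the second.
The transformation is: heavily blurred.

Shape edges and outlines are uniformly softened across the whole image.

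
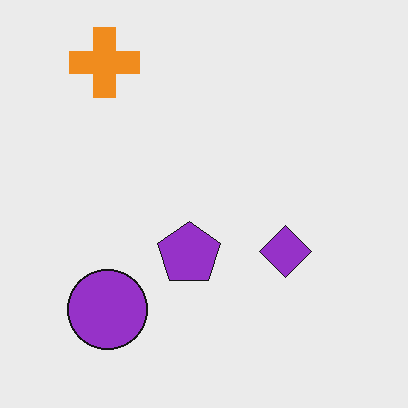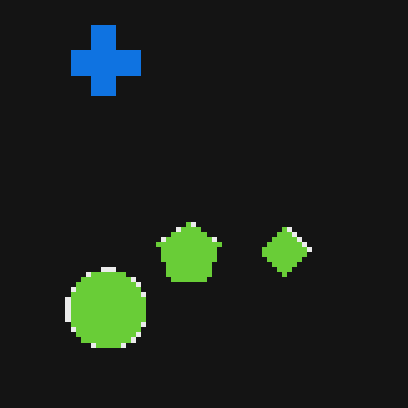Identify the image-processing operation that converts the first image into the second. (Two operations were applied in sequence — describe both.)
It was mildly pixelated, then color-inverted (negative).

Shapes are reduced to large square blocks; fine edges and outlines are lost — a downscale-then-upscale (mosaic) effect. The light background has become dark and every shape's color is its complement — a photographic negative.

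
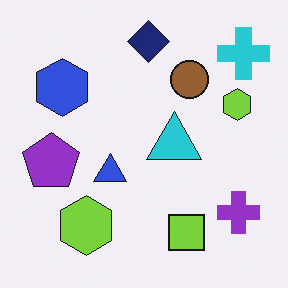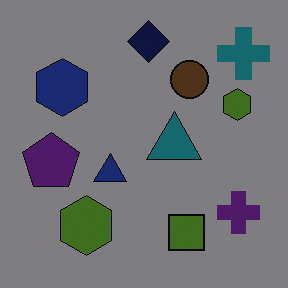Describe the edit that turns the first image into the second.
Noticeably darkened.

Every pixel — background and shapes alike — is uniformly darkened.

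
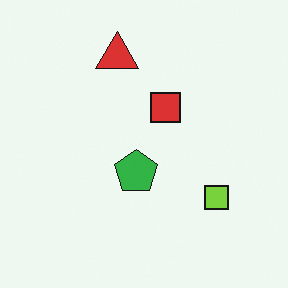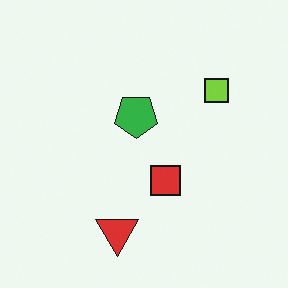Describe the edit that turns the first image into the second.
This is the original image flipped vertically (top ↔ bottom).

The red triangle is in the top of the first image and the bottom of the second — shapes on opposite sides of the horizontal midline have swapped in a mirror flip.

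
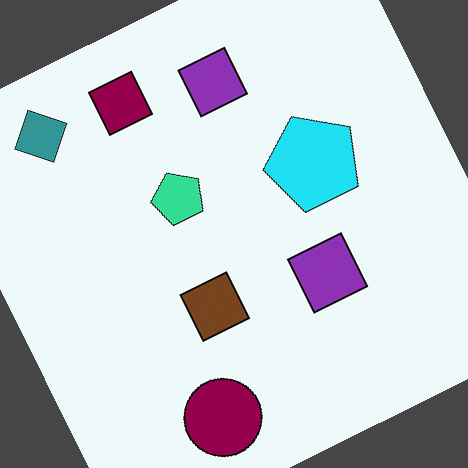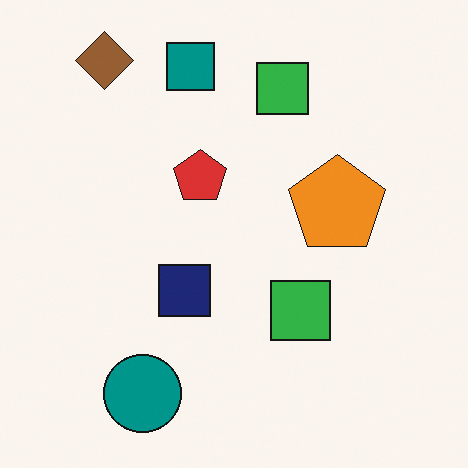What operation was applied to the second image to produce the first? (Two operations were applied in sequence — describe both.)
The transformation is: rotated counter-clockwise by a moderate amount, then hue-shifted by a moderate amount.

Every shape is tilted by the same angle and the image corners show triangular fill wedges — a whole-image rotation by a non-right angle. Every shape's color has rotated by the same amount around the hue wheel — a uniform hue shift.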